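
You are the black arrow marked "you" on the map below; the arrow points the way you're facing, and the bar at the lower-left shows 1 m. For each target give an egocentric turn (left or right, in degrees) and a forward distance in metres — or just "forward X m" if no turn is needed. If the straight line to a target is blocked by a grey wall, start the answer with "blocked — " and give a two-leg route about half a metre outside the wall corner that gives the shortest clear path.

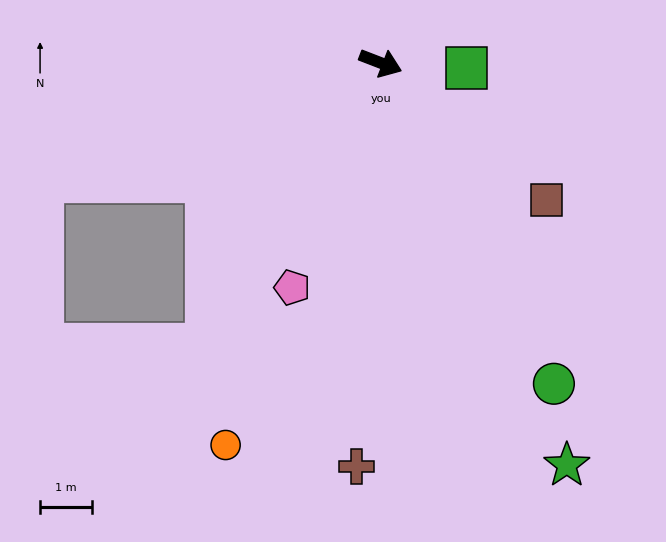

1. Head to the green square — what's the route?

turn left 18°, forward 1.7 m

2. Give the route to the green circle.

turn right 41°, forward 7.1 m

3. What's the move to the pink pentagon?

turn right 90°, forward 4.7 m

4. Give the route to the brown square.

turn right 19°, forward 4.2 m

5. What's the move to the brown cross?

turn right 72°, forward 7.8 m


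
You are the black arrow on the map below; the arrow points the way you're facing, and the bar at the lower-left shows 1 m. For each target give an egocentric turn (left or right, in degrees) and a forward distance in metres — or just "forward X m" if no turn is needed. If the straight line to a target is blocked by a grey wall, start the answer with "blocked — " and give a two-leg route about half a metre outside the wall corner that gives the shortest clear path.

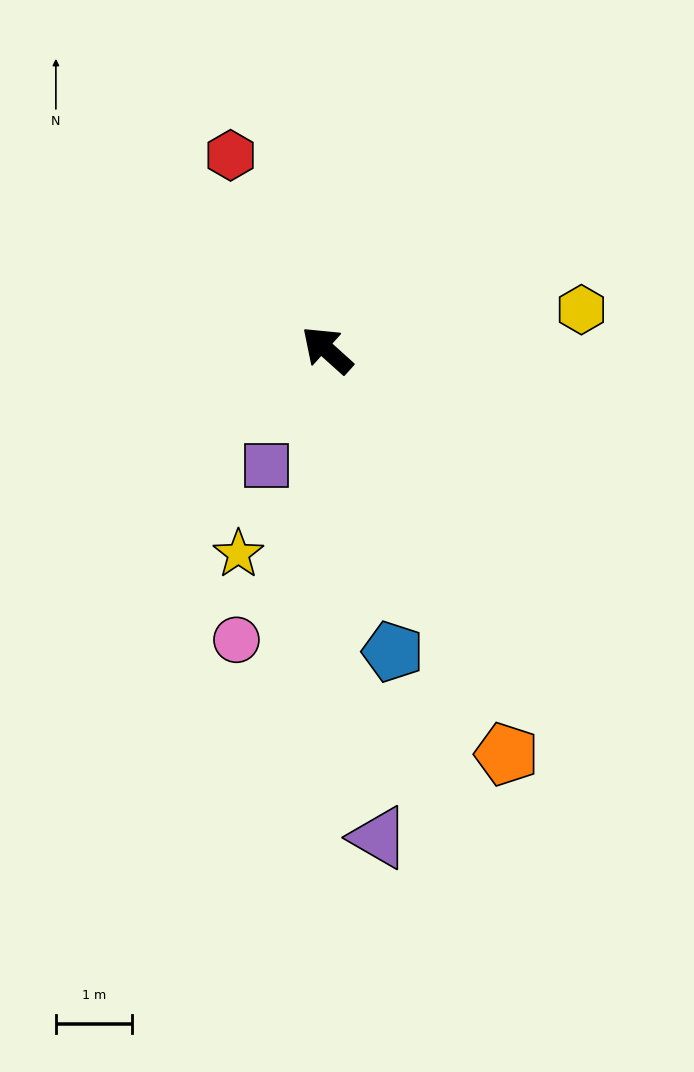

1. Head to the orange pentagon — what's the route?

turn left 156°, forward 5.8 m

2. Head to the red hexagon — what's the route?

turn right 22°, forward 2.8 m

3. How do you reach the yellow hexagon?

turn right 129°, forward 3.4 m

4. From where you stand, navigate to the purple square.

turn left 104°, forward 1.7 m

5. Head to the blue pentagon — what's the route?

turn left 144°, forward 4.0 m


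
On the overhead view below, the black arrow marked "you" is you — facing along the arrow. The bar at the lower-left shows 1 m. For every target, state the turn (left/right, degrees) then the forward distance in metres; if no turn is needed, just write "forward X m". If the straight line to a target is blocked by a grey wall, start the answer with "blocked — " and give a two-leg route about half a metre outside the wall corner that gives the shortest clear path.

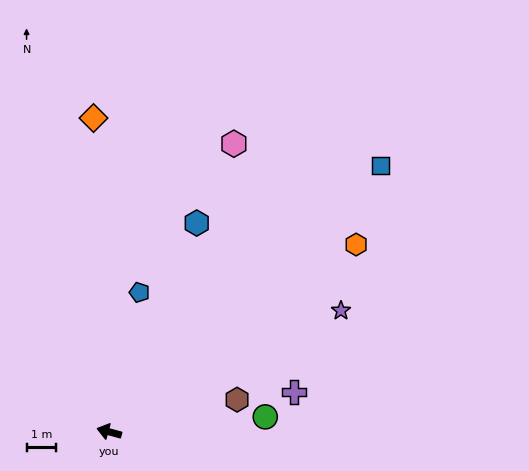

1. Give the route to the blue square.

turn right 120°, forward 12.9 m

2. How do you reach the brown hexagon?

turn right 151°, forward 4.5 m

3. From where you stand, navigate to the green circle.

turn right 159°, forward 5.3 m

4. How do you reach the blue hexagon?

turn right 97°, forward 7.7 m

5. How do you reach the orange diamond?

turn right 72°, forward 10.7 m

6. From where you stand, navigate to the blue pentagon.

turn right 87°, forward 4.9 m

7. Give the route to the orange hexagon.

turn right 127°, forward 10.5 m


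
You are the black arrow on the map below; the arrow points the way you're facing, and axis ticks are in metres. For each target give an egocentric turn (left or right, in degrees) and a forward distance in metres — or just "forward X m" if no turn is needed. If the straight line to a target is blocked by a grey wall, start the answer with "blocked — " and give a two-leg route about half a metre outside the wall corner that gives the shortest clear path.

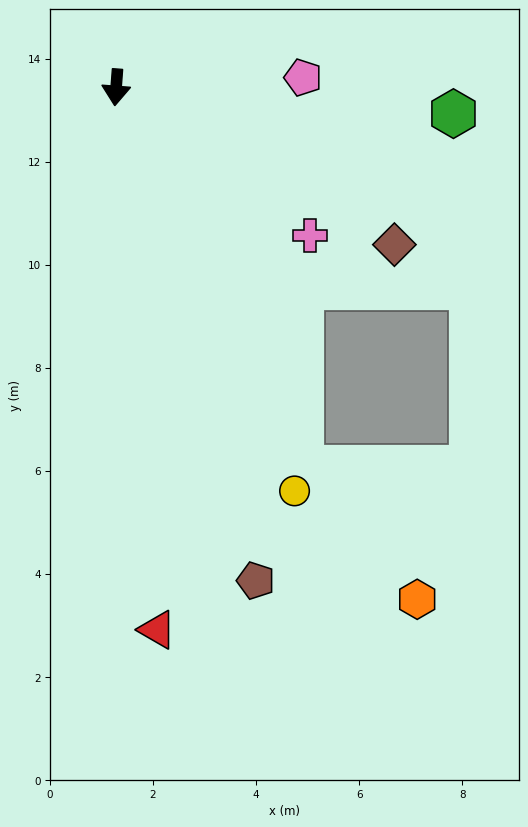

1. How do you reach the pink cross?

turn left 57°, forward 4.7 m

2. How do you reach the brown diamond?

turn left 65°, forward 6.2 m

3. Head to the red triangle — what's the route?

turn left 9°, forward 10.5 m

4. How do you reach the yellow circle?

turn left 28°, forward 8.6 m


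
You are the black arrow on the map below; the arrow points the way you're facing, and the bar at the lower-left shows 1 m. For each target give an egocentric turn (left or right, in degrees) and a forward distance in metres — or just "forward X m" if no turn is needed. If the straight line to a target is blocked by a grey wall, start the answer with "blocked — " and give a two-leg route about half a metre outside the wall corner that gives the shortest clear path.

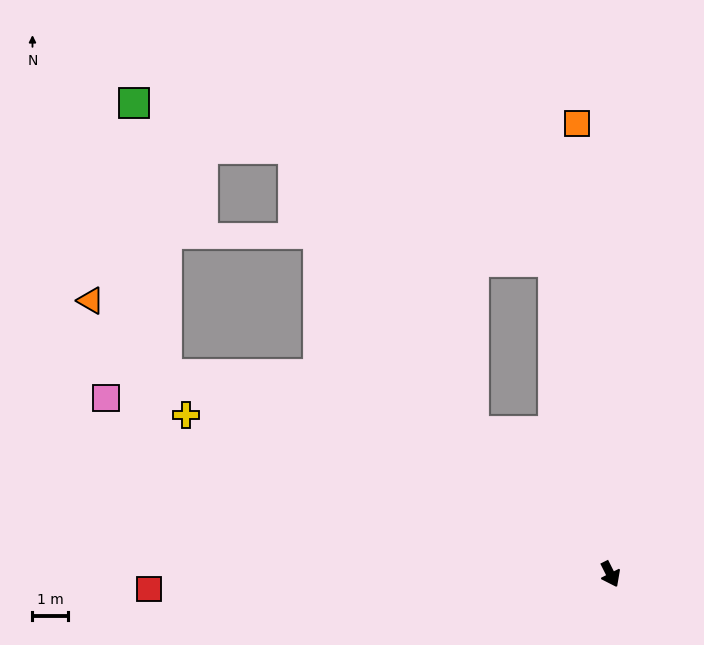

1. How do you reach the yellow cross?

turn right 137°, forward 12.7 m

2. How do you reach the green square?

blocked — turn right 141°, forward 13.7 m, then turn right 59°, forward 7.7 m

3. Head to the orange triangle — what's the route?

blocked — turn right 141°, forward 13.7 m, then turn right 20°, forward 3.0 m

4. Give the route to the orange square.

turn left 158°, forward 12.7 m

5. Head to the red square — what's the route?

turn right 115°, forward 13.0 m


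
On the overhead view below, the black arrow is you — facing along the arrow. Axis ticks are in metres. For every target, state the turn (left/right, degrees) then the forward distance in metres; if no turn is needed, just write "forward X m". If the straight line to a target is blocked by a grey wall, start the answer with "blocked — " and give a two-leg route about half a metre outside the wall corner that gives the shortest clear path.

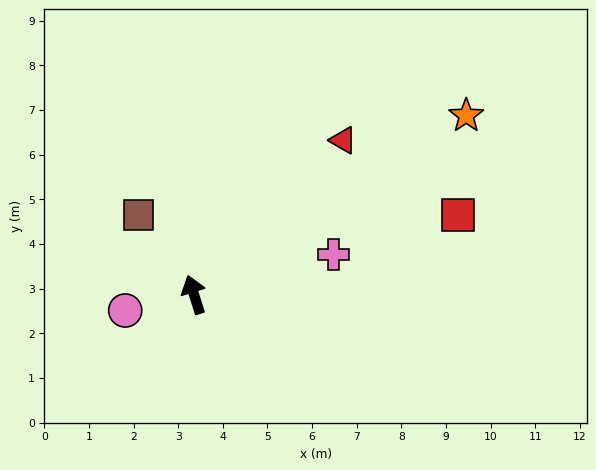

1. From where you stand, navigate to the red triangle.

turn right 62°, forward 4.8 m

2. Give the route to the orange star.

turn right 74°, forward 7.3 m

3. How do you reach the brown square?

turn left 17°, forward 2.2 m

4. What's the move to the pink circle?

turn left 86°, forward 1.6 m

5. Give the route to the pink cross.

turn right 91°, forward 3.3 m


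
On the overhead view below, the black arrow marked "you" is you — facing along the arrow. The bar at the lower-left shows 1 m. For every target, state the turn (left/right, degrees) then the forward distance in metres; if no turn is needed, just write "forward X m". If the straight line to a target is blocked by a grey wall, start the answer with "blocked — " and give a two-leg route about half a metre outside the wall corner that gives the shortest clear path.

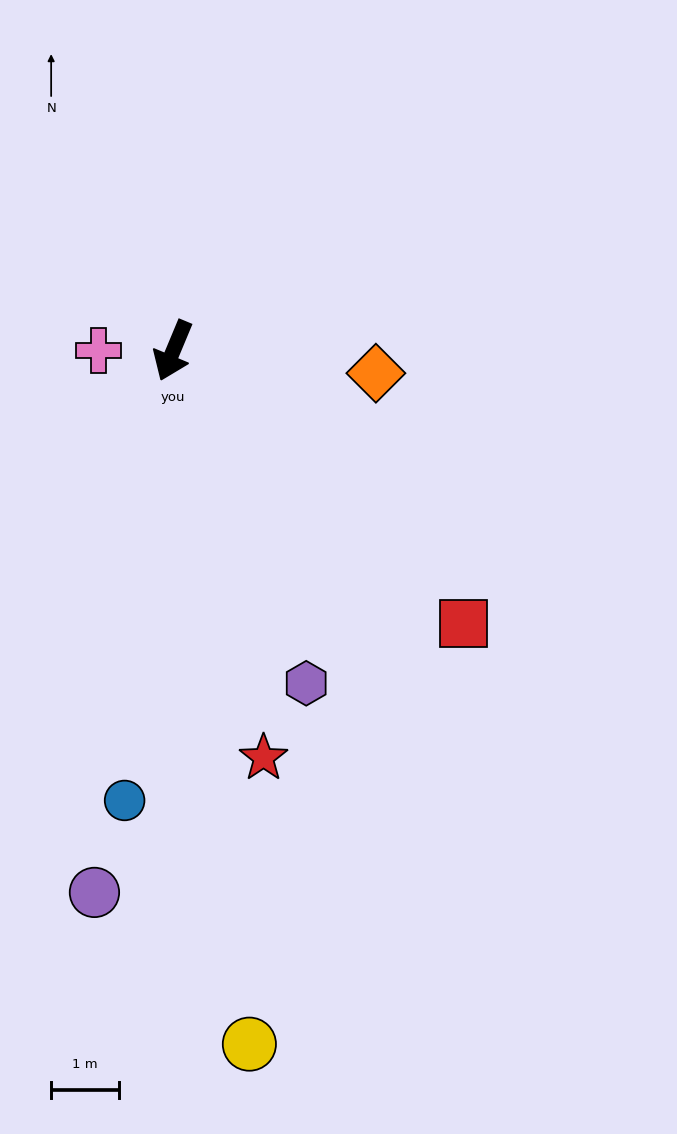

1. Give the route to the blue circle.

turn left 16°, forward 6.7 m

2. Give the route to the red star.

turn left 35°, forward 6.2 m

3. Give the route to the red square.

turn left 69°, forward 5.9 m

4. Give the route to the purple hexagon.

turn left 44°, forward 5.3 m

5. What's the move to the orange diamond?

turn left 106°, forward 3.0 m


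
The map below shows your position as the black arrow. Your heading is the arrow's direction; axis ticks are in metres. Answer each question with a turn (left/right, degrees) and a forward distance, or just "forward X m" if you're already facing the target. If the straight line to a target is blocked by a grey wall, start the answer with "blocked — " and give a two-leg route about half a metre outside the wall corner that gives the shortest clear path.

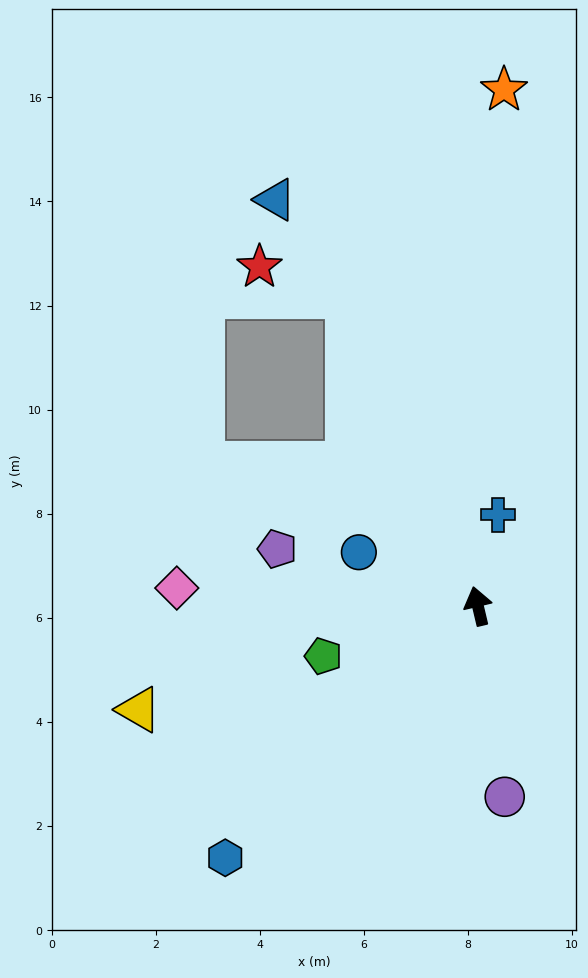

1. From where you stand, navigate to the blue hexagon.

turn left 122°, forward 6.9 m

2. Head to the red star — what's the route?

blocked — turn left 10°, forward 6.4 m, then turn left 48°, forward 1.8 m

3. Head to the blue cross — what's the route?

turn right 26°, forward 1.8 m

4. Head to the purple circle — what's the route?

turn left 175°, forward 3.7 m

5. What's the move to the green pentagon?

turn left 95°, forward 3.1 m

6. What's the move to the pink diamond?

turn left 73°, forward 5.8 m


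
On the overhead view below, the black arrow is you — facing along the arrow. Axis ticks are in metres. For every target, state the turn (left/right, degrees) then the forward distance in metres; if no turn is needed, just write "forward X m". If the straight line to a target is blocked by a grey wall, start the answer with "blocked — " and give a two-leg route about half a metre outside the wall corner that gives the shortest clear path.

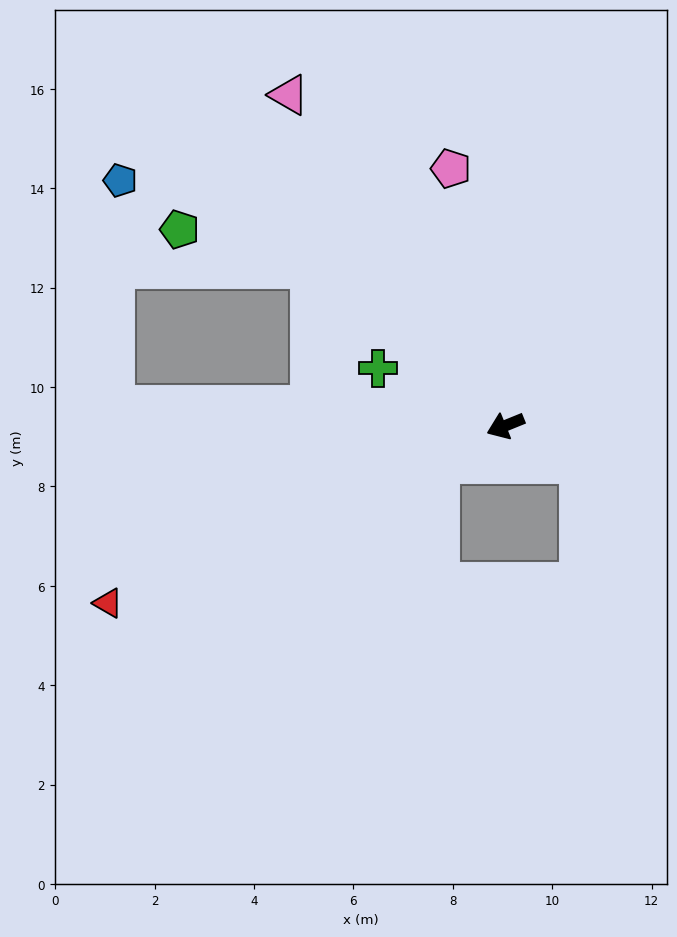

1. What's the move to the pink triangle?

turn right 79°, forward 8.0 m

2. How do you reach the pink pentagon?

turn right 100°, forward 5.3 m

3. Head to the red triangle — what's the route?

forward 8.8 m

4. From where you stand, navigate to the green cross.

turn right 46°, forward 2.8 m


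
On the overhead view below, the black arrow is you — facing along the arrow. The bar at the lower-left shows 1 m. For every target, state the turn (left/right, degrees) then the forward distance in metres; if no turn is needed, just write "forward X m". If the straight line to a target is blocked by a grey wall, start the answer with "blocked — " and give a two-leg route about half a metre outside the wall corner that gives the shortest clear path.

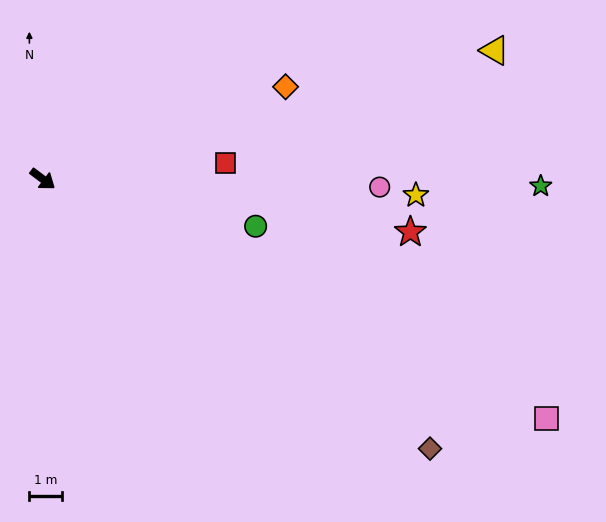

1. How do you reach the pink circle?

turn left 36°, forward 10.3 m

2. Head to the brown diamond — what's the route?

turn left 2°, forward 14.4 m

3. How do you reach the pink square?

turn left 12°, forward 17.0 m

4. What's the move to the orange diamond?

turn left 58°, forward 7.9 m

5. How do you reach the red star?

turn left 29°, forward 11.3 m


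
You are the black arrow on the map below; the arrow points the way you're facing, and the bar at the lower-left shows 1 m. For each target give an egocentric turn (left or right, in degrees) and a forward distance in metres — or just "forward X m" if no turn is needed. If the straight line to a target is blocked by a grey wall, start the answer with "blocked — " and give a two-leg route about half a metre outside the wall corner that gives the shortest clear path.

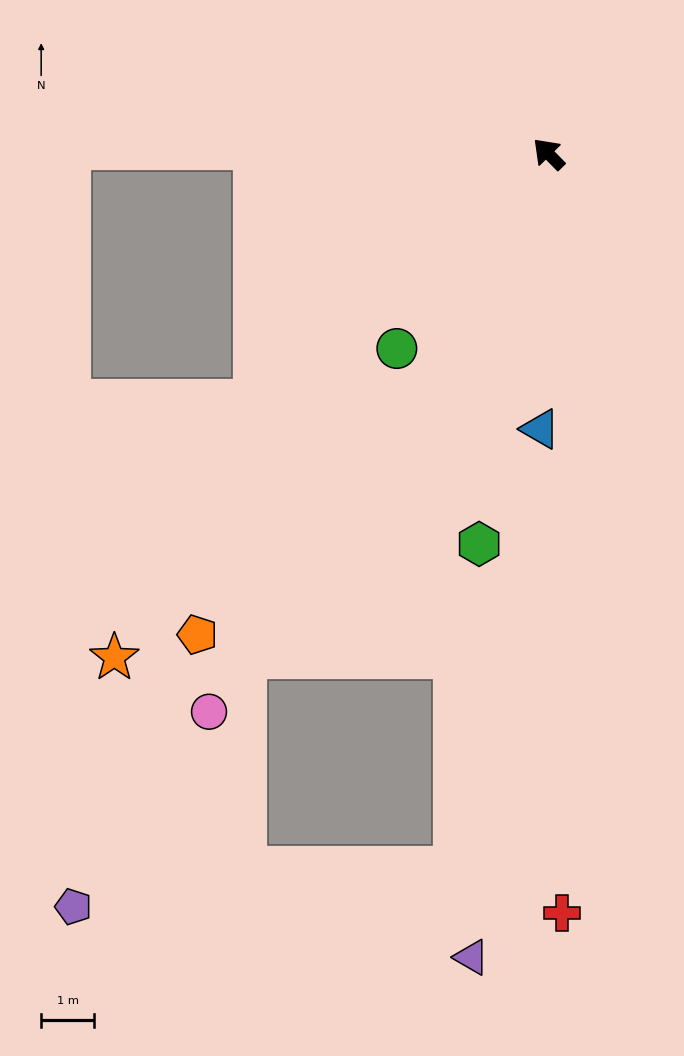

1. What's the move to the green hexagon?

turn left 125°, forward 7.4 m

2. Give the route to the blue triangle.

turn left 134°, forward 5.2 m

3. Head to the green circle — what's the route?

turn left 98°, forward 4.6 m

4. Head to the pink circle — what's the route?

turn left 104°, forward 12.2 m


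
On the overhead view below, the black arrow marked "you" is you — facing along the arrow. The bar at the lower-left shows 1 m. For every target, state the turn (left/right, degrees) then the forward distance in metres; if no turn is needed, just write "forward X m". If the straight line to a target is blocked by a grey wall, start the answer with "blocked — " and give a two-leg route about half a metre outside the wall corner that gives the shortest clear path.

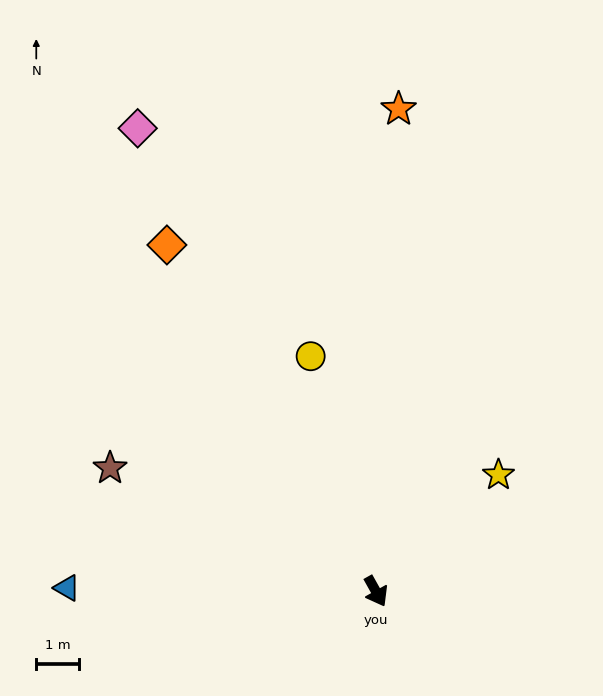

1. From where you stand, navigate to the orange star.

turn left 148°, forward 11.3 m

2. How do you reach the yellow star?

turn left 104°, forward 3.9 m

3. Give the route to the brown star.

turn right 144°, forward 6.8 m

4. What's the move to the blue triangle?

turn right 120°, forward 7.2 m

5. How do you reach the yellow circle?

turn left 166°, forward 5.7 m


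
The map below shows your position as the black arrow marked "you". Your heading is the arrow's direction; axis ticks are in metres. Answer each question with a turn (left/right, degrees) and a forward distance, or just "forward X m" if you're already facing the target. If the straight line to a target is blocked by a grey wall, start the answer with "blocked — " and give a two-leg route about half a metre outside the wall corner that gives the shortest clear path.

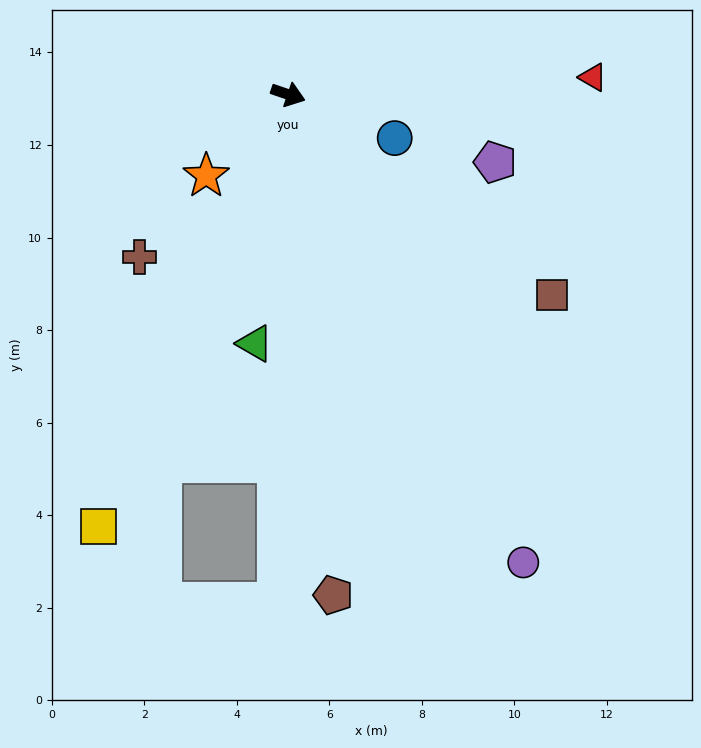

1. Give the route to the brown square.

turn right 18°, forward 7.2 m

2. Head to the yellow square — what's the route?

turn right 95°, forward 10.2 m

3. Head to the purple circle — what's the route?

turn right 45°, forward 11.3 m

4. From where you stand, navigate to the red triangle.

turn left 22°, forward 6.6 m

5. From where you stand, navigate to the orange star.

turn right 116°, forward 2.5 m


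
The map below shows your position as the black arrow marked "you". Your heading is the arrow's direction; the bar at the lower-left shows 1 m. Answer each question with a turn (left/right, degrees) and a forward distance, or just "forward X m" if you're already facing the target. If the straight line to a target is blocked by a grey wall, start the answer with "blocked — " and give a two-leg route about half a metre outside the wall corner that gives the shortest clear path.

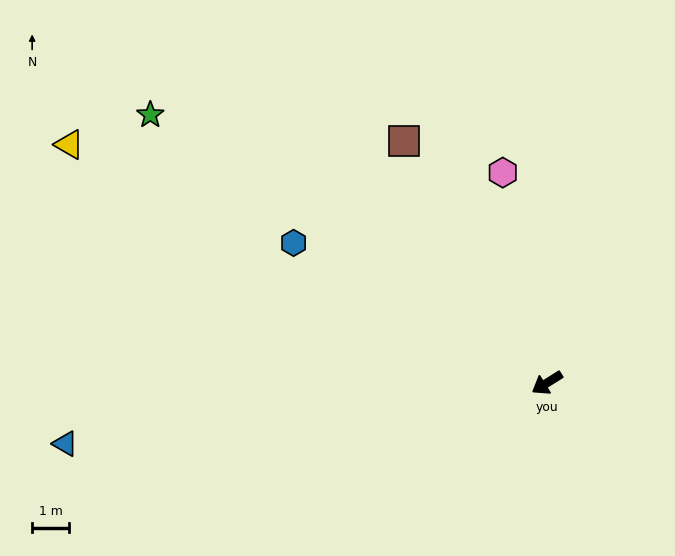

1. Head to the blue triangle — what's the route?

turn right 25°, forward 13.1 m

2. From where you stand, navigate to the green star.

turn right 66°, forward 12.9 m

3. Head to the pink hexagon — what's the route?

turn right 110°, forward 5.8 m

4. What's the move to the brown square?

turn right 91°, forward 7.6 m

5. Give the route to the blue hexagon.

turn right 61°, forward 7.8 m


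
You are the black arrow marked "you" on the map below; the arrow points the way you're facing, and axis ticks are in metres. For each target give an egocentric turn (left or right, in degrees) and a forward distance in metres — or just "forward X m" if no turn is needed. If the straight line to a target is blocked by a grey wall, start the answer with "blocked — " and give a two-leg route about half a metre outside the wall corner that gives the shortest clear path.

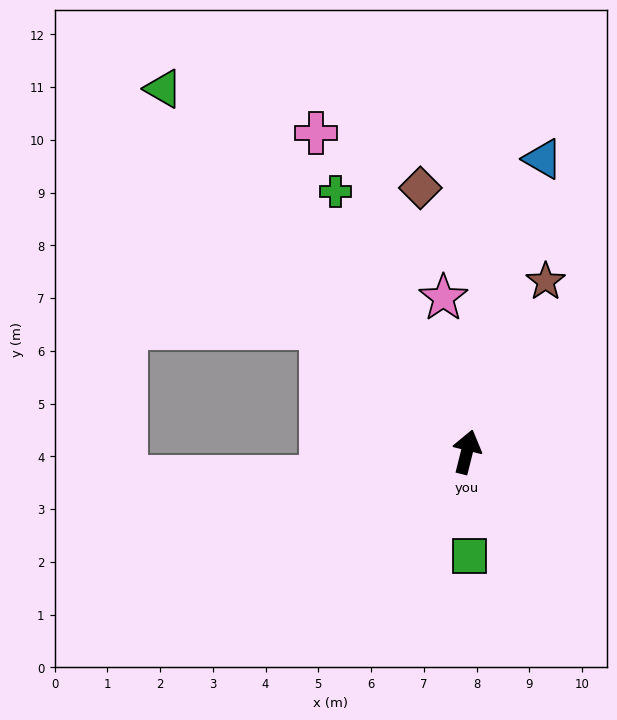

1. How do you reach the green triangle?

turn left 54°, forward 9.0 m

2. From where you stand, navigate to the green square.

turn right 165°, forward 2.0 m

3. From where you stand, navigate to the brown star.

turn right 11°, forward 3.6 m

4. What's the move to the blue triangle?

forward 5.7 m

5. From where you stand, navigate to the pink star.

turn left 23°, forward 3.0 m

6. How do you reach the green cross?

turn left 41°, forward 5.5 m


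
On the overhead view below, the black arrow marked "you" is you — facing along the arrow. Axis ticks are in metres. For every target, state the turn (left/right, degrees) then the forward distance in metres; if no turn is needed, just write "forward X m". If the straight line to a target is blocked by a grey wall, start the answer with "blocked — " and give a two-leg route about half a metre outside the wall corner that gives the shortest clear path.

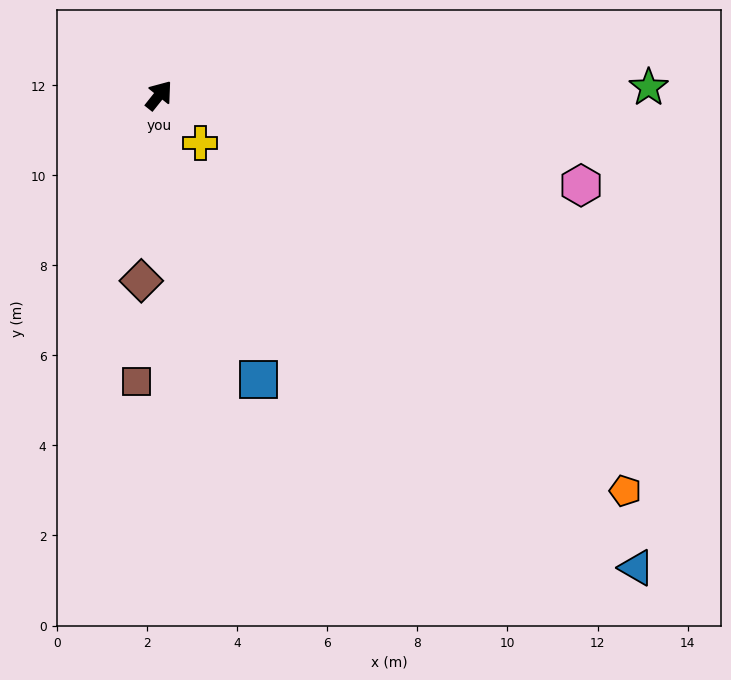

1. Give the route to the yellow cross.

turn right 100°, forward 1.4 m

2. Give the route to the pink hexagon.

turn right 63°, forward 9.6 m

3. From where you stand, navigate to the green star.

turn right 51°, forward 10.9 m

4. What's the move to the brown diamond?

turn right 147°, forward 4.1 m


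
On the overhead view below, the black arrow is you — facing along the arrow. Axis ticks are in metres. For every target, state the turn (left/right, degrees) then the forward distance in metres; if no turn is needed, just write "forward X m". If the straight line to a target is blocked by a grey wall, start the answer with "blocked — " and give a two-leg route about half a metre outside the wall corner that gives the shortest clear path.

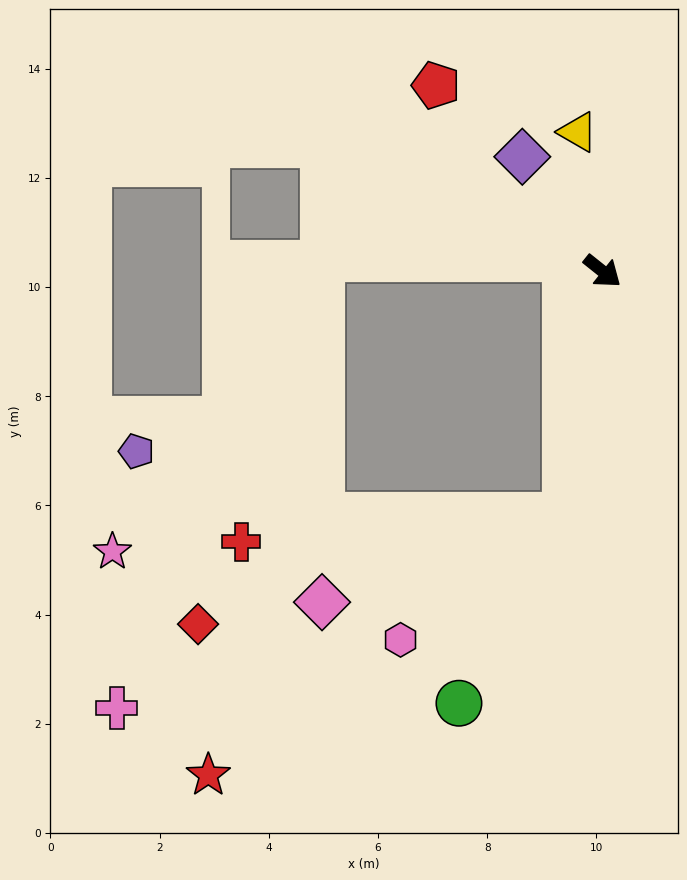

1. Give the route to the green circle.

blocked — turn right 60°, forward 4.5 m, then turn right 21°, forward 3.9 m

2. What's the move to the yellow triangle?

turn left 139°, forward 2.6 m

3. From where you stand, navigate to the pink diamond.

blocked — turn right 60°, forward 4.5 m, then turn right 62°, forward 4.7 m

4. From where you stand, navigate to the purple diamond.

turn left 164°, forward 2.6 m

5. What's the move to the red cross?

blocked — turn right 60°, forward 4.5 m, then turn right 77°, forward 6.0 m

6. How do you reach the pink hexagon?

blocked — turn right 60°, forward 4.5 m, then turn right 44°, forward 3.8 m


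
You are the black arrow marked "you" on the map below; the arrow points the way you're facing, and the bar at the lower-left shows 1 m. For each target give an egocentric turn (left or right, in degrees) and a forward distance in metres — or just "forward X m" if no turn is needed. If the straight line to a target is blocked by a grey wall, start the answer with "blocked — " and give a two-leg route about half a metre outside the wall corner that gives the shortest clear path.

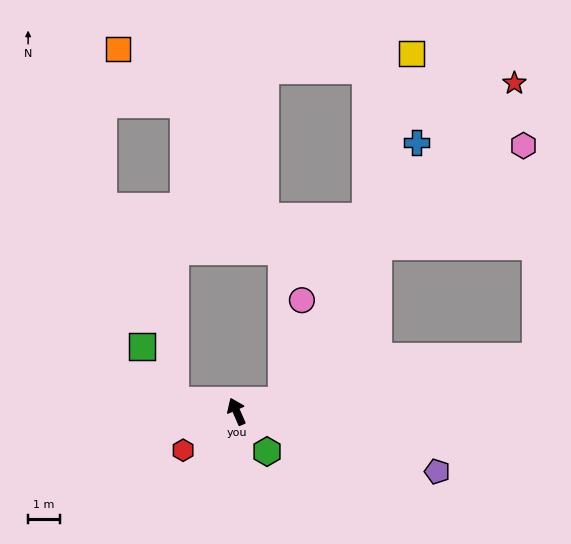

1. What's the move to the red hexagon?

turn left 102°, forward 2.1 m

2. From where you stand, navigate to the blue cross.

blocked — turn right 99°, forward 1.4 m, then turn left 48°, forward 9.1 m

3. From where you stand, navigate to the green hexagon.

turn right 166°, forward 1.6 m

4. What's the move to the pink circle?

blocked — turn right 99°, forward 1.4 m, then turn left 64°, forward 3.2 m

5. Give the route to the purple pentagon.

turn right 130°, forward 6.5 m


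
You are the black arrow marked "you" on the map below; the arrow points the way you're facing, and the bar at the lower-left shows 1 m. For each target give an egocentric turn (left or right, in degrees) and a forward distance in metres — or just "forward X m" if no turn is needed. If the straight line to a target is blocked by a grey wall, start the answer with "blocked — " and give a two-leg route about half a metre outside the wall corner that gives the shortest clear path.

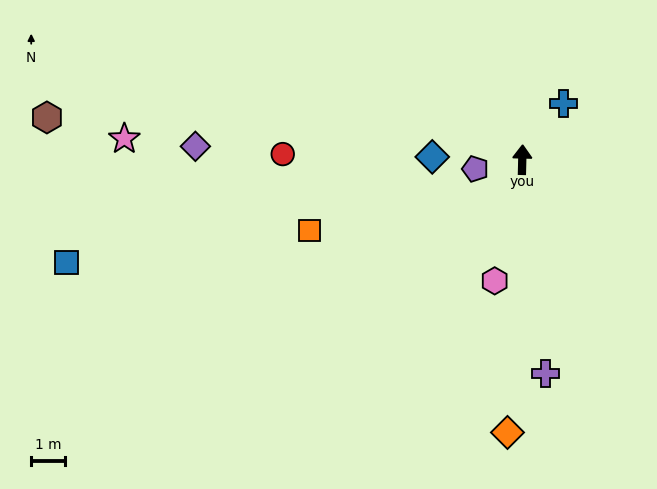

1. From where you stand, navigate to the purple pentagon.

turn left 103°, forward 1.4 m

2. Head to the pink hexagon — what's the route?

turn left 169°, forward 3.7 m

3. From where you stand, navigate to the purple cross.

turn right 172°, forward 6.4 m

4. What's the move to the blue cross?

turn right 35°, forward 2.1 m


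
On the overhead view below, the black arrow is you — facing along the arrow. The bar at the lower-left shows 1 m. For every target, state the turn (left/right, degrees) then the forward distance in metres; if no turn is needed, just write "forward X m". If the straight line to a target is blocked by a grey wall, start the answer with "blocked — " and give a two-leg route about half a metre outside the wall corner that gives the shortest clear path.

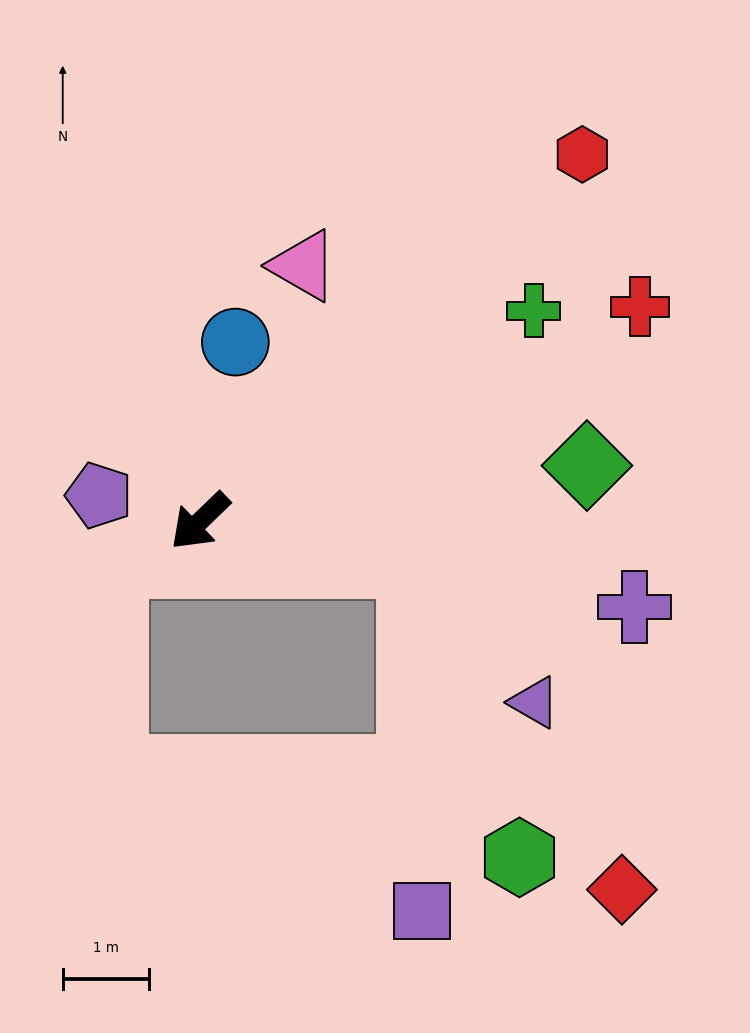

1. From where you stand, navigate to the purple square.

blocked — turn left 125°, forward 2.5 m, then turn right 78°, forward 4.0 m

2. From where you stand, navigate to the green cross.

turn left 168°, forward 4.6 m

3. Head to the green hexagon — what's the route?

blocked — turn left 125°, forward 2.5 m, then turn right 59°, forward 3.6 m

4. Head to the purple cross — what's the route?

turn left 125°, forward 5.1 m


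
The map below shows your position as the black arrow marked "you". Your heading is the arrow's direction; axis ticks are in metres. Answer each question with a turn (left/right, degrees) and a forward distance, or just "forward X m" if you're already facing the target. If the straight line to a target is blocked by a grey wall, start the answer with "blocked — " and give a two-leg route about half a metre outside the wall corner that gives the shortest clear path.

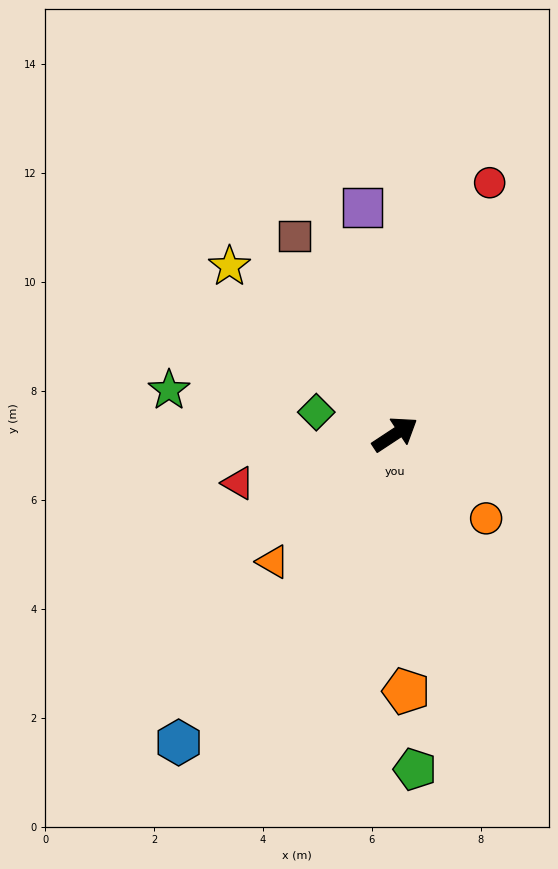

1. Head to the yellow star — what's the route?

turn left 101°, forward 4.3 m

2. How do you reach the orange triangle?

turn right 167°, forward 3.2 m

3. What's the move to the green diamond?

turn left 131°, forward 1.5 m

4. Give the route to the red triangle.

turn left 164°, forward 3.0 m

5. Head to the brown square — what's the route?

turn left 83°, forward 4.1 m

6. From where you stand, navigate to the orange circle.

turn right 76°, forward 2.3 m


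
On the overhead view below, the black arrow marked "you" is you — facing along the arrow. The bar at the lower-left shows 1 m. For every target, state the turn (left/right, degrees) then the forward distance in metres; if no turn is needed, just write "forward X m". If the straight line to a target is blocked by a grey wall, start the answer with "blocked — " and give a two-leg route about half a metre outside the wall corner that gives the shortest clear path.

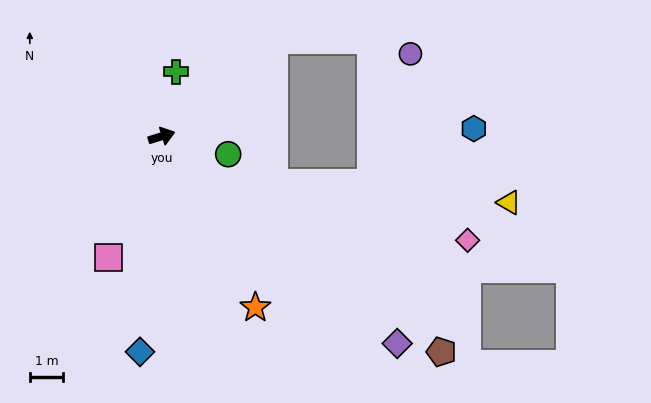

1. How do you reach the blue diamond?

turn right 113°, forward 6.5 m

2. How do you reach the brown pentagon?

turn right 55°, forward 10.6 m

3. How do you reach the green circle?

turn right 32°, forward 2.1 m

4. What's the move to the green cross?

turn left 60°, forward 2.0 m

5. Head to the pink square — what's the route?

turn right 131°, forward 4.0 m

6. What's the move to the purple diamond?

turn right 59°, forward 9.4 m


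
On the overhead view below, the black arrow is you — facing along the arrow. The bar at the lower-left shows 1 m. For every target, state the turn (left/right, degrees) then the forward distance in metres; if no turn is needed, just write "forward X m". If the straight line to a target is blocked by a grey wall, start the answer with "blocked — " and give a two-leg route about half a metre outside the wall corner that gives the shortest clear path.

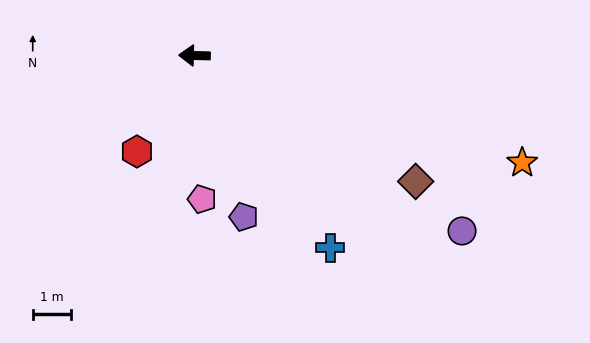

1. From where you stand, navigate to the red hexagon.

turn left 60°, forward 2.9 m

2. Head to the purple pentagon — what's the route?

turn left 108°, forward 4.4 m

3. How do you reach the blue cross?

turn left 127°, forward 6.2 m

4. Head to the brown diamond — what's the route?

turn left 152°, forward 6.7 m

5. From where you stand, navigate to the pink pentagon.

turn left 94°, forward 3.8 m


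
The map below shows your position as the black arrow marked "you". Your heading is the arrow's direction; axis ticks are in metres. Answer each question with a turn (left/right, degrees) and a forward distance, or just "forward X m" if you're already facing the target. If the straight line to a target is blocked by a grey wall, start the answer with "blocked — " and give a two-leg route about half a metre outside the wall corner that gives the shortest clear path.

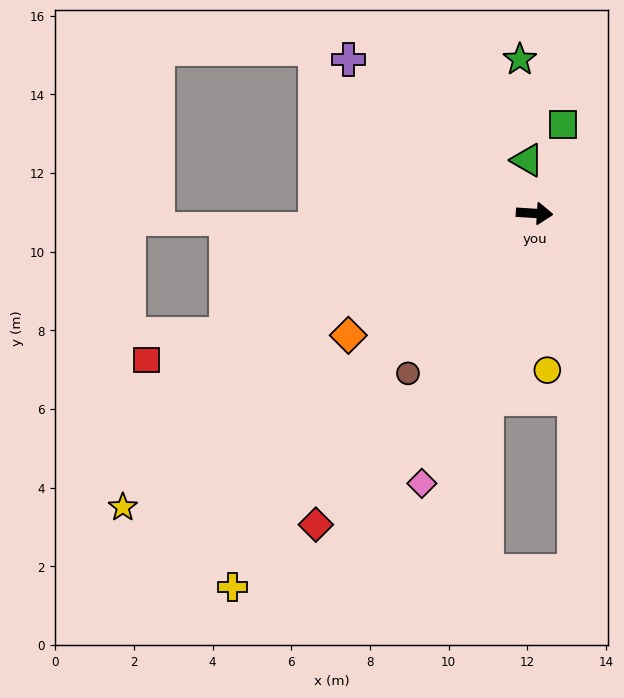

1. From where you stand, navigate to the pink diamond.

turn right 109°, forward 7.4 m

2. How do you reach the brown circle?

turn right 125°, forward 5.2 m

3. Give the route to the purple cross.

turn left 144°, forward 6.1 m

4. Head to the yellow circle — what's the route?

turn right 82°, forward 4.0 m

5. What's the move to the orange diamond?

turn right 143°, forward 5.7 m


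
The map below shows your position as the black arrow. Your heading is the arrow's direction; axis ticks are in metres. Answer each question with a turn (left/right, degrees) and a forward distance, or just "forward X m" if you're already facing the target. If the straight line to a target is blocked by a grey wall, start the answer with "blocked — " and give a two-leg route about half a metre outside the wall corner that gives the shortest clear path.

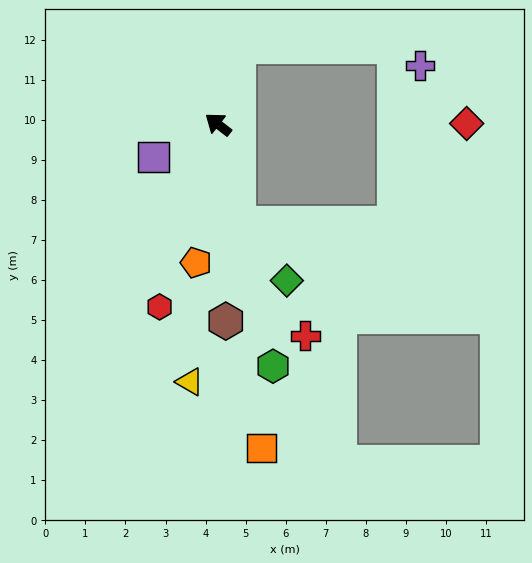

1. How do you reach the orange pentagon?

turn left 119°, forward 3.5 m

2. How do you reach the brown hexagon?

turn left 130°, forward 4.9 m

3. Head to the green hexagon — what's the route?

turn left 141°, forward 6.2 m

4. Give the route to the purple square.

turn left 65°, forward 1.8 m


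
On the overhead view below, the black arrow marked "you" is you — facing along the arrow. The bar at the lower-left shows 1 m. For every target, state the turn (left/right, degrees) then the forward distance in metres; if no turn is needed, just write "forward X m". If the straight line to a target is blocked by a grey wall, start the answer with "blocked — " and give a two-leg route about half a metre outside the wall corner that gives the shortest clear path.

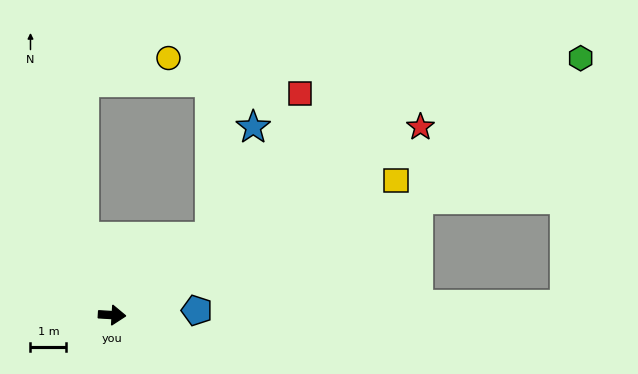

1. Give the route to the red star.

turn left 35°, forward 10.1 m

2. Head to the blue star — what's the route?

blocked — turn left 42°, forward 3.5 m, then turn left 30°, forward 3.3 m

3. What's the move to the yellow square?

turn left 29°, forward 8.8 m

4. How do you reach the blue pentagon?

turn left 7°, forward 2.4 m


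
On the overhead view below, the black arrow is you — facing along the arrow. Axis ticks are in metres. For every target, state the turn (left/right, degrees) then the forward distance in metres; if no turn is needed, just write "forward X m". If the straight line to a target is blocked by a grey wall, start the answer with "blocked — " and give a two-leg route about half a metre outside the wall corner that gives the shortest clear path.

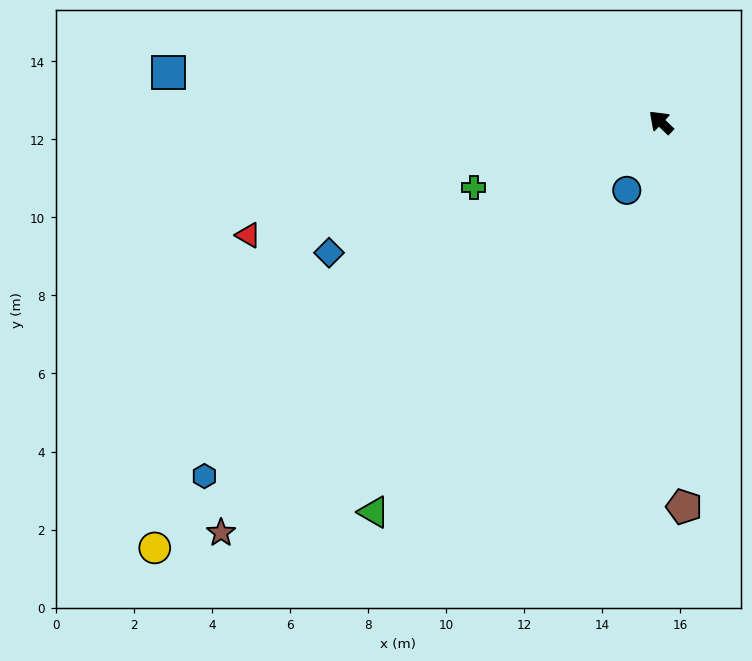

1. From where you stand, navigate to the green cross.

turn left 63°, forward 5.1 m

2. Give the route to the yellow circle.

turn left 84°, forward 16.9 m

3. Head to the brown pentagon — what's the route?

turn left 137°, forward 9.9 m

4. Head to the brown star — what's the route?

turn left 87°, forward 15.4 m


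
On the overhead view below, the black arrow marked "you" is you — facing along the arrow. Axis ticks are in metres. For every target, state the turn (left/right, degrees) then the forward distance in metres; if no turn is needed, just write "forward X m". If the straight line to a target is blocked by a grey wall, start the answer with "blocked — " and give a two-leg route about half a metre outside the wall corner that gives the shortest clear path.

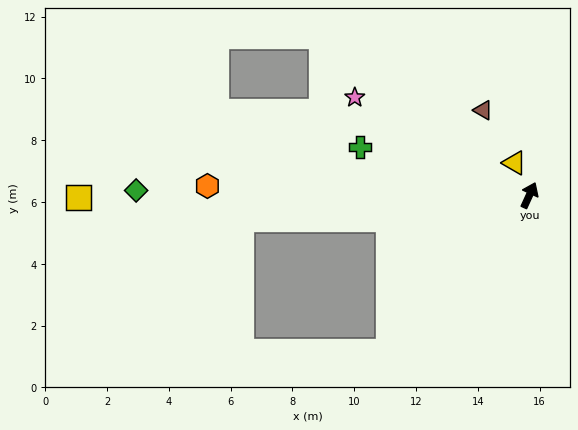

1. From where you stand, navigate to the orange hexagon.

turn left 113°, forward 10.4 m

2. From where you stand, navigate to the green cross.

turn left 99°, forward 5.7 m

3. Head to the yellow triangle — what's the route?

turn left 50°, forward 1.2 m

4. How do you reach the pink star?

turn left 85°, forward 6.5 m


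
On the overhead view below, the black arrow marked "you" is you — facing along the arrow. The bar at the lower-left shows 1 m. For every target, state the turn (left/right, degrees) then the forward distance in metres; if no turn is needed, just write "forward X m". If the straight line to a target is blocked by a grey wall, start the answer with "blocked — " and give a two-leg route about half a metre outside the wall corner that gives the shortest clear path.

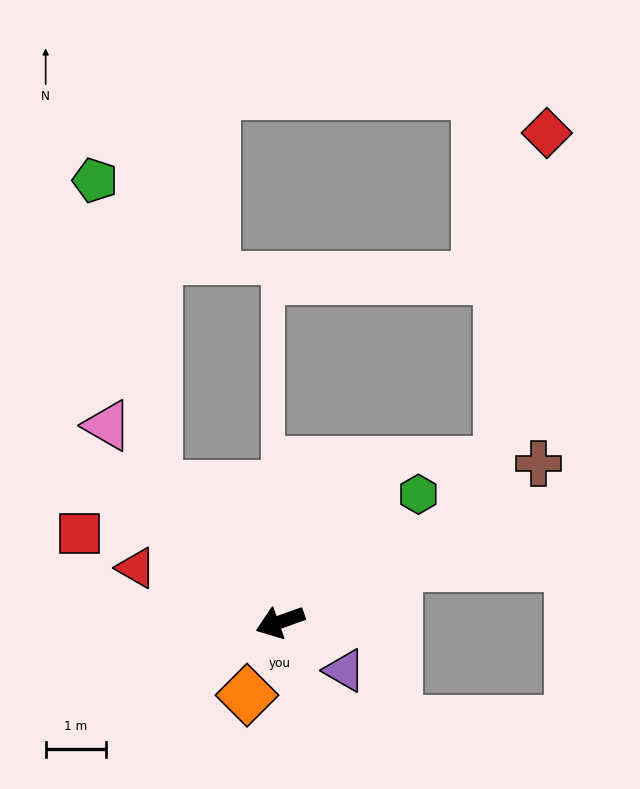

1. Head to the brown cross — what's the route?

turn right 168°, forward 5.1 m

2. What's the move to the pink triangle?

turn right 68°, forward 4.4 m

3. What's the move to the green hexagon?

turn right 157°, forward 3.1 m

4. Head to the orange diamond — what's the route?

turn left 46°, forward 1.3 m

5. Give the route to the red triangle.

turn right 40°, forward 2.6 m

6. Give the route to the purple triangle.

turn left 123°, forward 1.3 m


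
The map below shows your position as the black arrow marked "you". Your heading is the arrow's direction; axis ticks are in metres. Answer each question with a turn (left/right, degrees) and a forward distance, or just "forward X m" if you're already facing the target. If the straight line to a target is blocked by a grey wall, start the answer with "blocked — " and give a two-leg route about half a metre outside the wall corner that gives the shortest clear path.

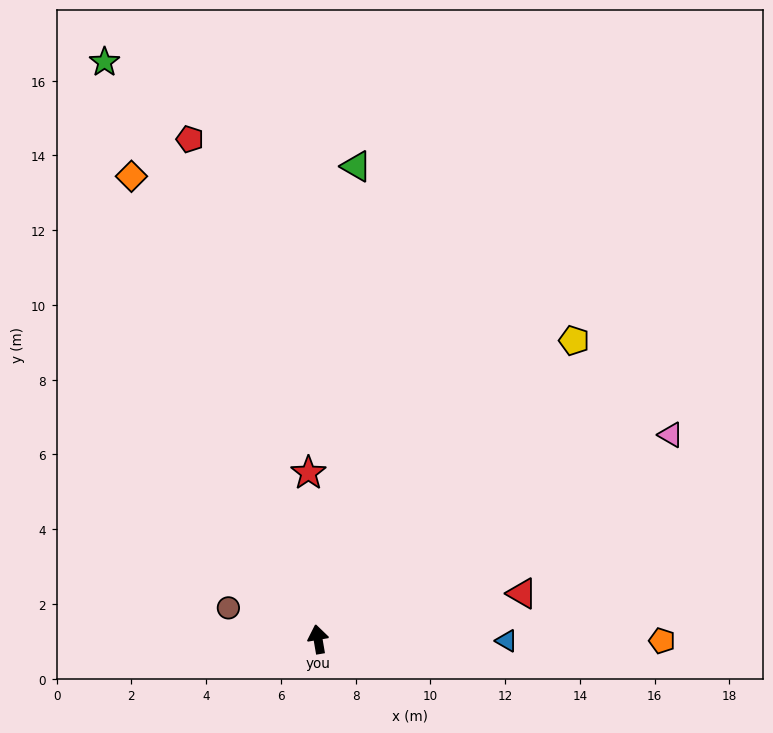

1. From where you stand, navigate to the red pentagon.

turn left 5°, forward 13.8 m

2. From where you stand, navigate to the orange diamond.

turn left 12°, forward 13.4 m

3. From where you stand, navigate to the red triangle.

turn right 87°, forward 5.6 m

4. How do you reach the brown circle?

turn left 61°, forward 2.5 m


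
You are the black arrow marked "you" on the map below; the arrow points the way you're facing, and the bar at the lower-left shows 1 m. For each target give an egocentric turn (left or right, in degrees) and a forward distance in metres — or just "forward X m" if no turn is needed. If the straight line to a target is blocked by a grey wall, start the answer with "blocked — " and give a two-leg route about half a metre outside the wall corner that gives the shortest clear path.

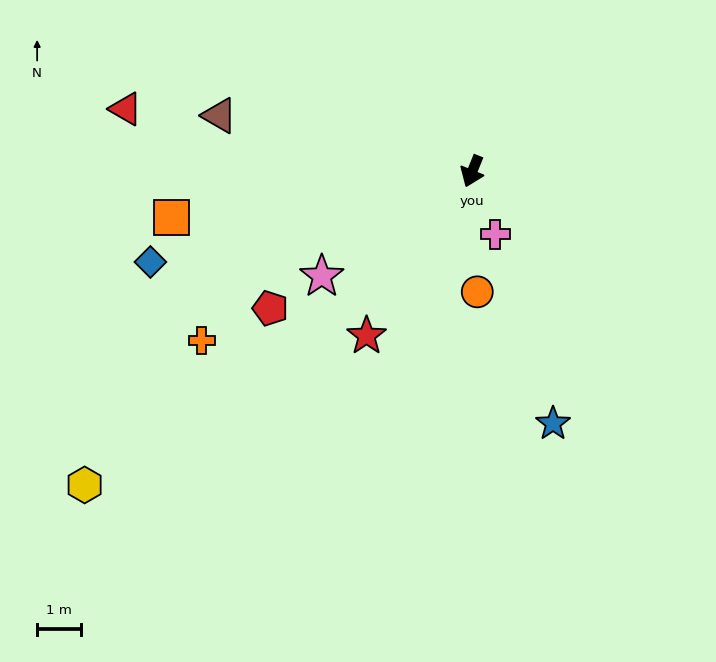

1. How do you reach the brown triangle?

turn right 80°, forward 5.9 m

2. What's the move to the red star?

turn right 11°, forward 4.4 m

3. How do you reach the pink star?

turn right 33°, forward 4.2 m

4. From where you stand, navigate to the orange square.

turn right 59°, forward 6.9 m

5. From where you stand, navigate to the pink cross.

turn left 42°, forward 1.5 m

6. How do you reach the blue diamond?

turn right 52°, forward 7.6 m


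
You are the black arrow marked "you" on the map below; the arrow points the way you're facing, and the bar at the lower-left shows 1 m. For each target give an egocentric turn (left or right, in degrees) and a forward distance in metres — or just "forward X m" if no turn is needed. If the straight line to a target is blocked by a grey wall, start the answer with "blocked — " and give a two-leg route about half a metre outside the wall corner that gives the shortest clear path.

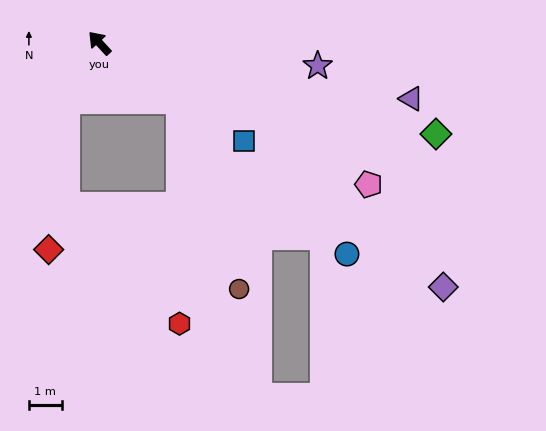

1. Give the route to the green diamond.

turn right 148°, forward 10.6 m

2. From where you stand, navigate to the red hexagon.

blocked — turn right 168°, forward 3.0 m, then turn right 55°, forward 6.8 m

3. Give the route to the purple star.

turn right 139°, forward 6.7 m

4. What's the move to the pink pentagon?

turn right 160°, forward 9.2 m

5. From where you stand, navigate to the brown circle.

blocked — turn right 168°, forward 3.0 m, then turn right 37°, forward 6.0 m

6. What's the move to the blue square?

turn right 167°, forward 5.3 m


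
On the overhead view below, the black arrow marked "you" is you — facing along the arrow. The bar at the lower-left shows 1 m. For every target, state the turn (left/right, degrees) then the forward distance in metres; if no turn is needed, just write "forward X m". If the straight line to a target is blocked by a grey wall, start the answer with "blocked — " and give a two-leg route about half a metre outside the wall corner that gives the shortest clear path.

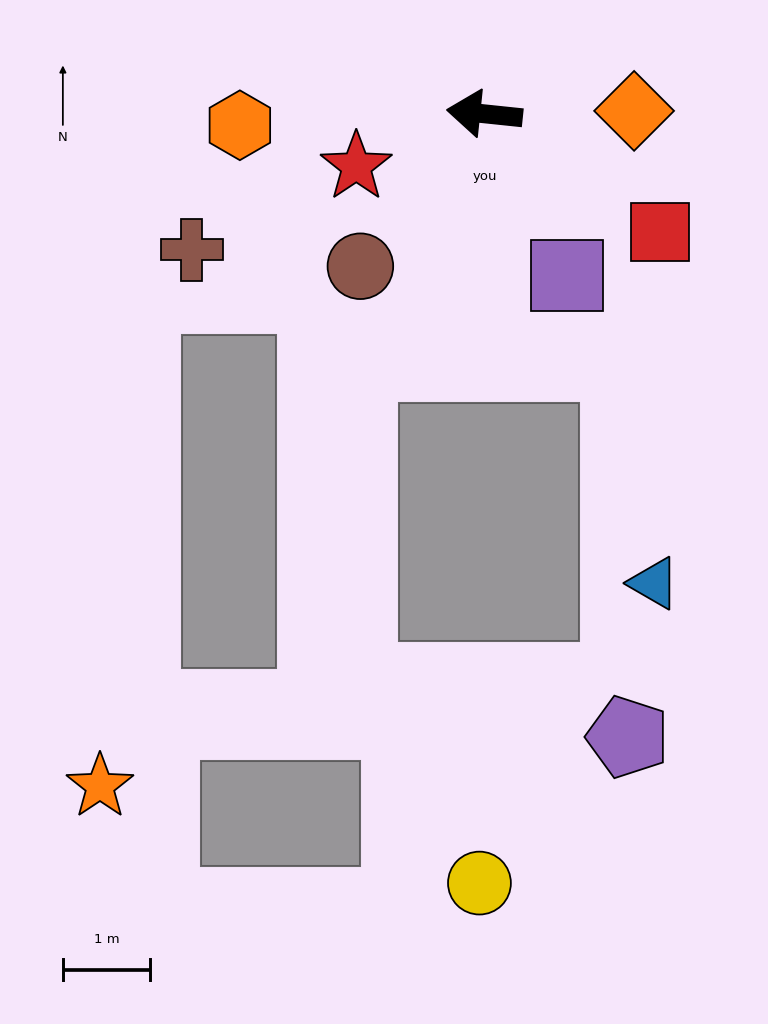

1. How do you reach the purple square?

turn left 123°, forward 2.1 m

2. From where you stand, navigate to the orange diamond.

turn right 173°, forward 1.7 m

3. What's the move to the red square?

turn left 152°, forward 2.4 m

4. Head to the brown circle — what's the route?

turn left 57°, forward 2.3 m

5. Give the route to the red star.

turn left 28°, forward 1.6 m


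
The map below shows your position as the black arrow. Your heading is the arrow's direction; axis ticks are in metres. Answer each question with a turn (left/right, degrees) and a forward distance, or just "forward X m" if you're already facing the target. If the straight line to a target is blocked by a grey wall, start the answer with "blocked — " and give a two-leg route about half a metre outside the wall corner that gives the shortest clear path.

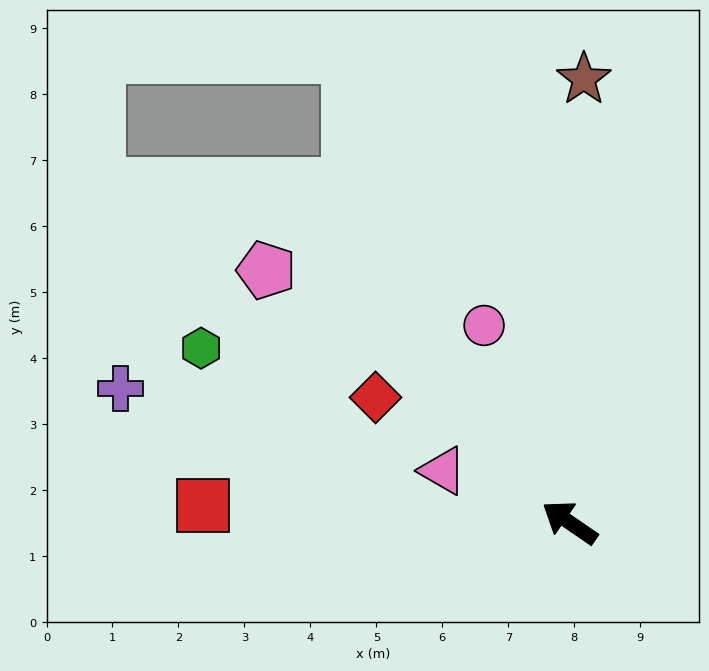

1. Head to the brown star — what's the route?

turn right 57°, forward 6.7 m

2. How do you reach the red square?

turn left 32°, forward 5.6 m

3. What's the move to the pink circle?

turn right 32°, forward 3.3 m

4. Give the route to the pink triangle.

turn left 12°, forward 2.1 m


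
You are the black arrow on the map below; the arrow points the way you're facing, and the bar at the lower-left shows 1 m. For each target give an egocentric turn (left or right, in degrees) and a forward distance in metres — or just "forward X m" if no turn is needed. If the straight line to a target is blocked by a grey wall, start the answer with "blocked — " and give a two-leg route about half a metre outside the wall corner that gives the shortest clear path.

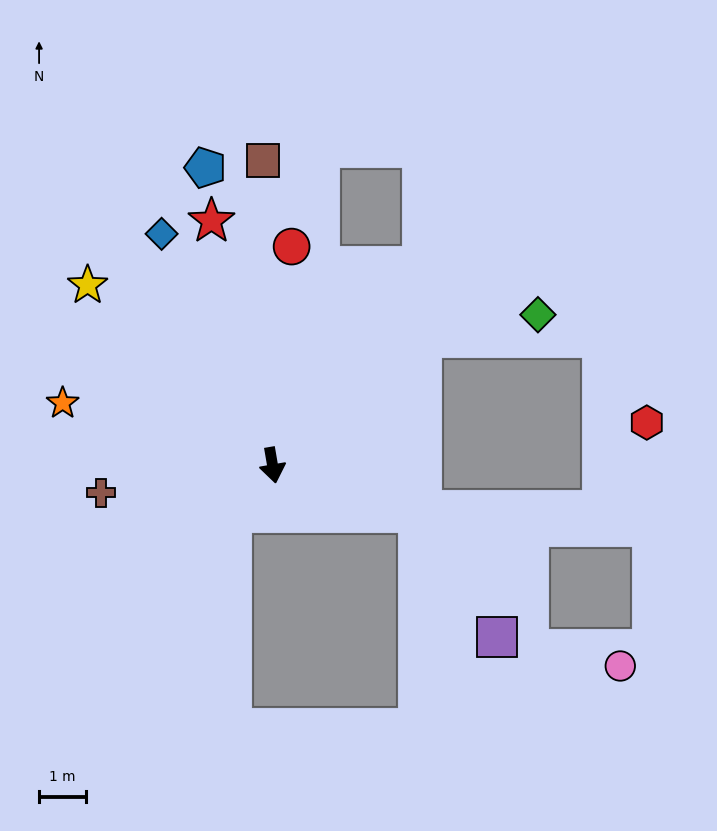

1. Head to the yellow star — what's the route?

turn right 144°, forward 5.5 m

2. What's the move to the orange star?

turn right 116°, forward 4.7 m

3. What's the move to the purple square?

blocked — turn left 62°, forward 3.3 m, then turn right 39°, forward 3.2 m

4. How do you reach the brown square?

turn left 172°, forward 6.5 m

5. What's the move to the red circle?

turn left 165°, forward 4.7 m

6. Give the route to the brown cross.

turn right 91°, forward 3.7 m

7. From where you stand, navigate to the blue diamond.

turn right 164°, forward 5.5 m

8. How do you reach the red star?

turn right 176°, forward 5.4 m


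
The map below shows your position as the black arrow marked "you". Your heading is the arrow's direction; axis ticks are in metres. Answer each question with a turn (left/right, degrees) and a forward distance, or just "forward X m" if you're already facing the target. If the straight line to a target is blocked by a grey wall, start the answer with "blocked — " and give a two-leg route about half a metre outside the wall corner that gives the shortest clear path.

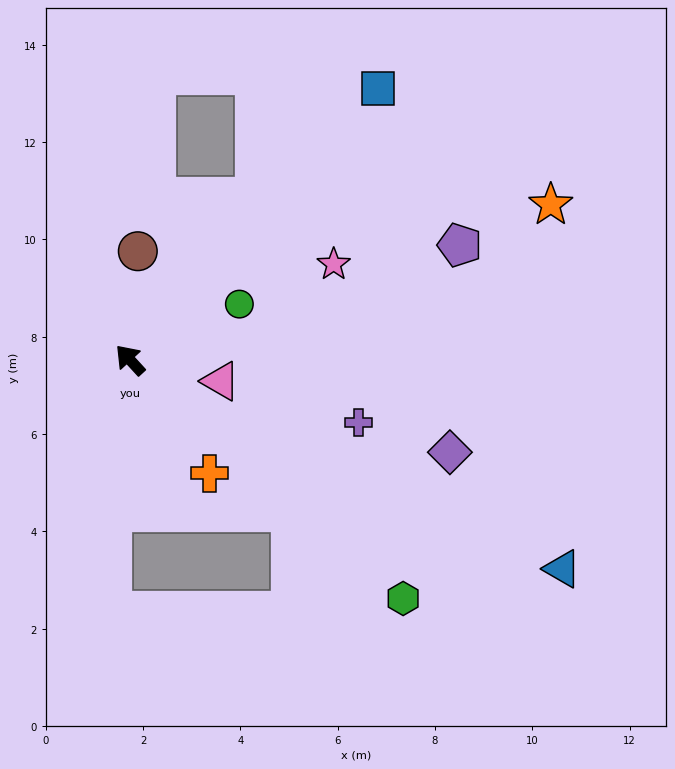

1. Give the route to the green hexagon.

turn right 174°, forward 7.5 m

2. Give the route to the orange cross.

turn left 173°, forward 2.8 m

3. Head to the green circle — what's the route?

turn right 106°, forward 2.5 m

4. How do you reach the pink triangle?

turn right 146°, forward 1.9 m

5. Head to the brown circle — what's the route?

turn right 47°, forward 2.2 m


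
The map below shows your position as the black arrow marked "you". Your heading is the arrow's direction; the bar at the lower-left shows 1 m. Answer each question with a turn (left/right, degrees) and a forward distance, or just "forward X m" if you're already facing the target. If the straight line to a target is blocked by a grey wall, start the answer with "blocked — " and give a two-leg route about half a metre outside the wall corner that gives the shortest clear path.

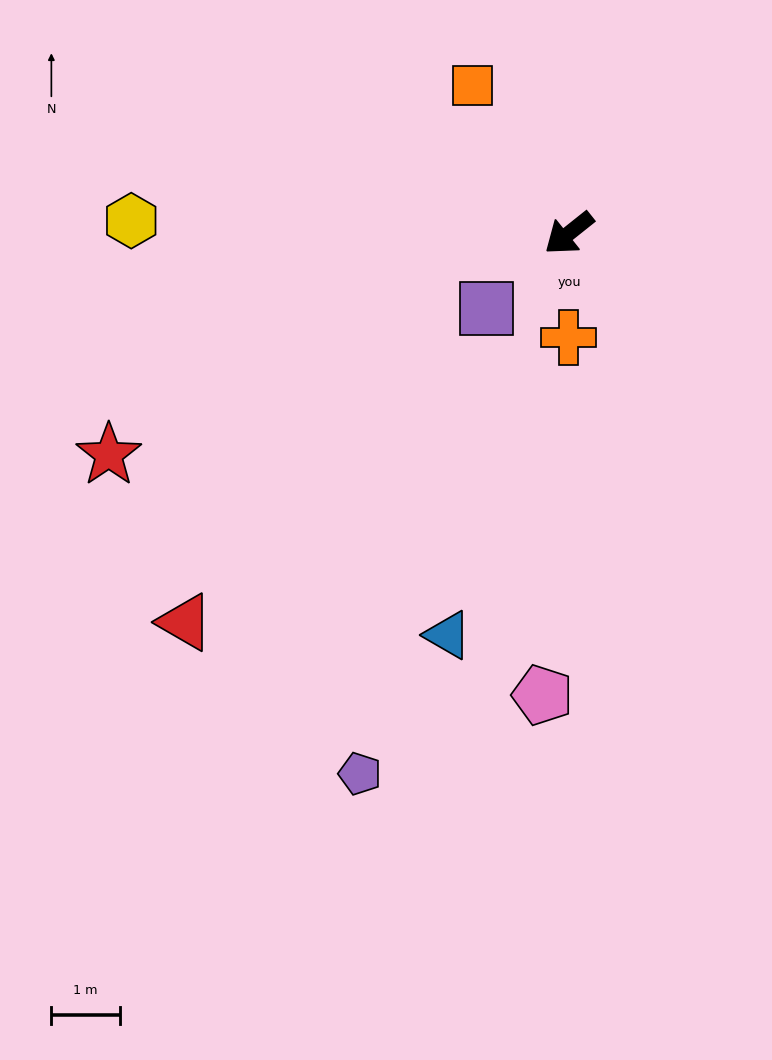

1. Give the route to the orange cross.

turn left 51°, forward 1.5 m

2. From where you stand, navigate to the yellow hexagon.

turn right 40°, forward 6.4 m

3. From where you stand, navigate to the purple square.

turn left 4°, forward 1.6 m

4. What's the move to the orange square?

turn right 96°, forward 2.6 m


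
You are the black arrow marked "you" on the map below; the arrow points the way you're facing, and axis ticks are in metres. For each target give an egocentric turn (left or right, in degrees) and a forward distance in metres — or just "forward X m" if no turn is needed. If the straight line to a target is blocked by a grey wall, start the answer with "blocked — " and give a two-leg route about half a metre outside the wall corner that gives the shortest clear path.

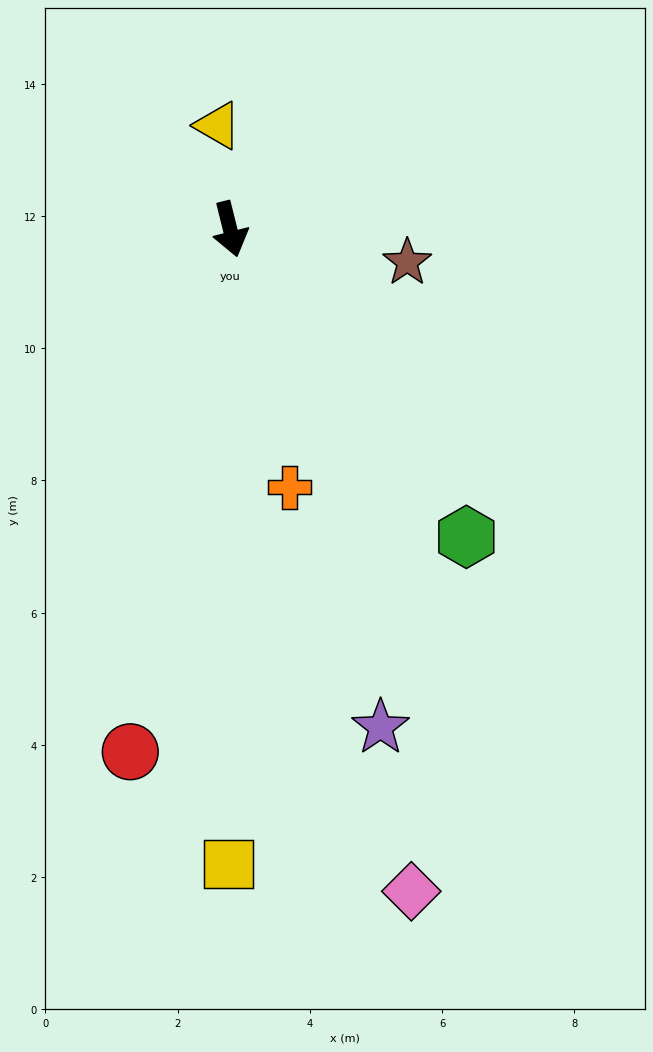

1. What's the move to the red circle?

turn right 25°, forward 8.0 m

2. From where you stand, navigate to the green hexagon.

turn left 24°, forward 5.9 m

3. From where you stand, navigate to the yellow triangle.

turn left 173°, forward 1.6 m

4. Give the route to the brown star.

turn left 65°, forward 2.7 m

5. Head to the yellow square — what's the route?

turn right 14°, forward 9.6 m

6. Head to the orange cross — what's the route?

forward 4.0 m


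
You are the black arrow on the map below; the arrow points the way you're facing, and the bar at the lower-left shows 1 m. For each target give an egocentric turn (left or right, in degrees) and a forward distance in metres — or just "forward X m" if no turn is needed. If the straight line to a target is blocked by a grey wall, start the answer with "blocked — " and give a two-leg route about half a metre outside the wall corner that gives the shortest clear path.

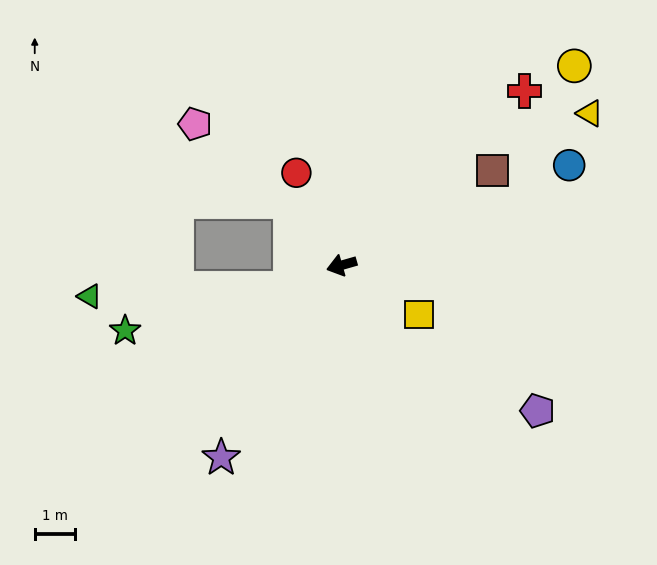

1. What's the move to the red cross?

turn right 152°, forward 6.3 m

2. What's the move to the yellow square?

turn left 132°, forward 2.3 m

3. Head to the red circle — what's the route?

turn right 80°, forward 2.6 m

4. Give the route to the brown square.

turn right 164°, forward 4.5 m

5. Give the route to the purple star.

turn left 42°, forward 5.7 m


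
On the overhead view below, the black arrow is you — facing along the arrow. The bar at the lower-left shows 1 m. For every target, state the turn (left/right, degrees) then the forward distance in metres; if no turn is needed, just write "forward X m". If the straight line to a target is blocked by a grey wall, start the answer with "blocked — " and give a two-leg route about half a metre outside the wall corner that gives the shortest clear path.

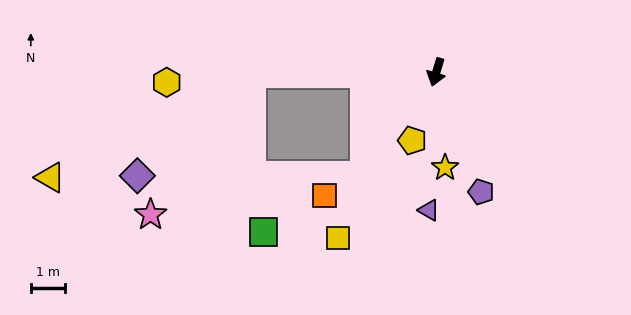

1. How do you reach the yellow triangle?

blocked — turn right 73°, forward 5.3 m, then turn left 27°, forward 6.5 m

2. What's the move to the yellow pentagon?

turn right 3°, forward 2.1 m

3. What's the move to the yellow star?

turn left 22°, forward 2.8 m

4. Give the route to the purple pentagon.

turn left 37°, forward 3.7 m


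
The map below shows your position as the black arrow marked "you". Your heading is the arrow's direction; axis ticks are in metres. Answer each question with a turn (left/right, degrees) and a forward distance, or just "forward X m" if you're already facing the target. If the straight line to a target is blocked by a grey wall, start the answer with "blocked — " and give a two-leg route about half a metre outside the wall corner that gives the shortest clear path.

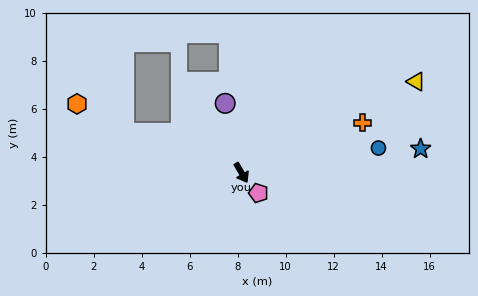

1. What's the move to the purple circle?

turn left 163°, forward 3.0 m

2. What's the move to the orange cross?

turn left 82°, forward 5.5 m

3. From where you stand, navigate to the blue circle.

turn left 70°, forward 5.8 m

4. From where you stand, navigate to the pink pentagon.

turn left 10°, forward 1.1 m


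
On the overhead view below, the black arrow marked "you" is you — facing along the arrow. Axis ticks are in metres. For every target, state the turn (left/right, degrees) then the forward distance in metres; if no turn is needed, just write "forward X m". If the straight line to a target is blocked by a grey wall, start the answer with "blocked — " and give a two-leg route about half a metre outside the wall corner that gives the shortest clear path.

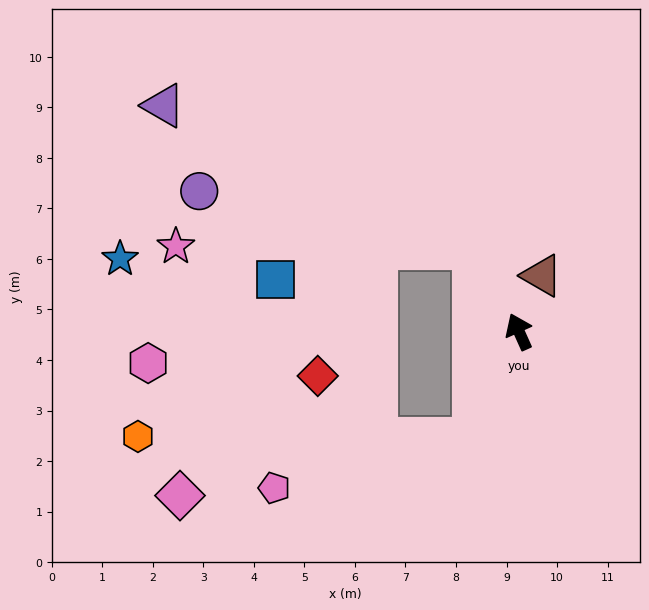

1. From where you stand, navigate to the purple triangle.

blocked — turn left 5°, forward 1.9 m, then turn left 36°, forward 6.8 m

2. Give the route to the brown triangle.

turn right 46°, forward 1.2 m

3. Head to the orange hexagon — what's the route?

blocked — turn left 133°, forward 2.3 m, then turn right 67°, forward 6.6 m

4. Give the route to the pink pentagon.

blocked — turn left 133°, forward 2.3 m, then turn right 53°, forward 4.1 m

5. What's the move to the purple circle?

blocked — turn left 5°, forward 1.9 m, then turn left 49°, forward 5.5 m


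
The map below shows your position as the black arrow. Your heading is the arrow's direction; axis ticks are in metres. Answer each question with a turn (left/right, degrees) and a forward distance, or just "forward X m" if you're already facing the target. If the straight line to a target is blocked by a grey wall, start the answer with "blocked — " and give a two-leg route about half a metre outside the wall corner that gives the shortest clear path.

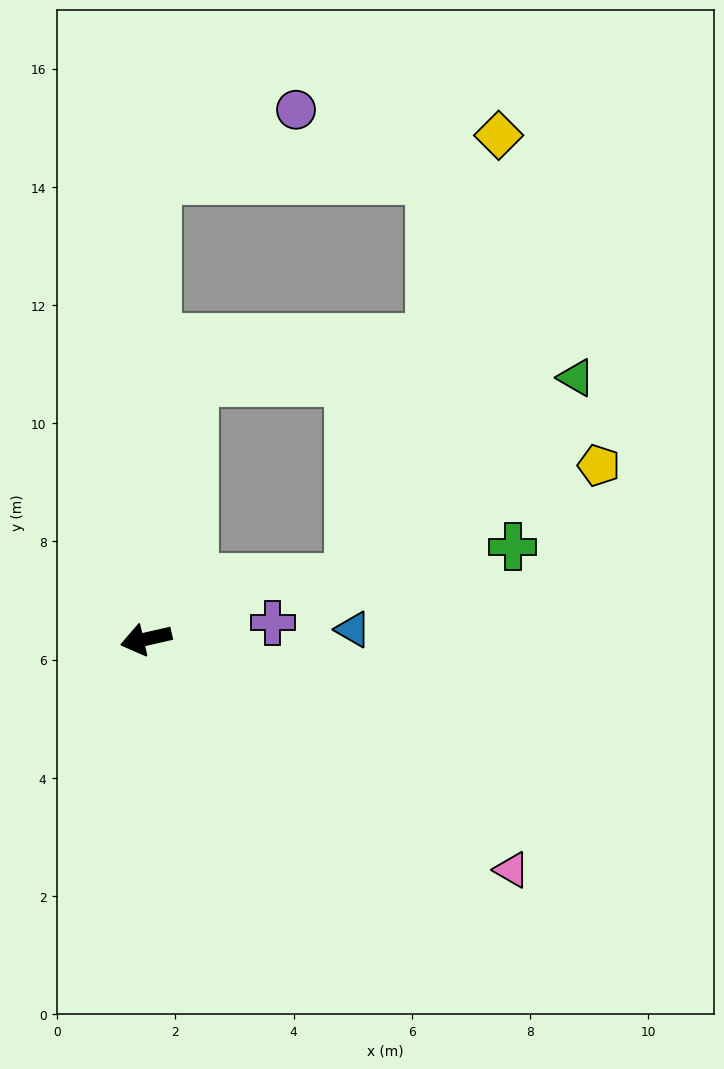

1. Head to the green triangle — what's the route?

blocked — turn right 113°, forward 4.4 m, then turn right 79°, forward 6.5 m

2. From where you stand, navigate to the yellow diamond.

blocked — turn right 104°, forward 7.8 m, then turn right 81°, forward 5.8 m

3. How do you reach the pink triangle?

turn left 135°, forward 7.3 m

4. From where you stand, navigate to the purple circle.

blocked — turn right 104°, forward 7.8 m, then turn right 62°, forward 2.6 m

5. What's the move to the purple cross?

turn left 174°, forward 2.2 m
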